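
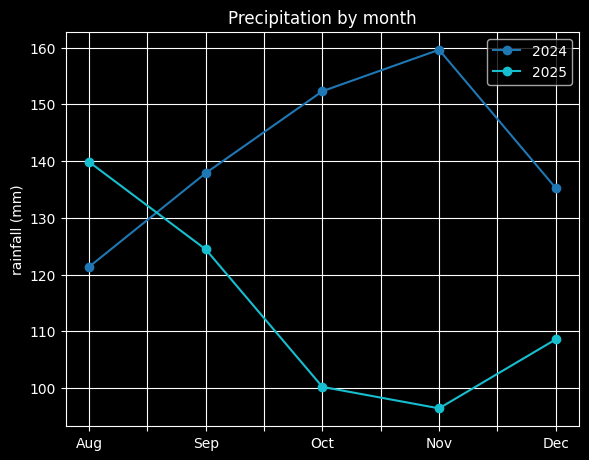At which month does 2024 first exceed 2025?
Sep

Aug: 2024 ≈ 120 vs 2025 ≈ 140 (not yet); Sep: 2024 ≈ 140 vs 2025 ≈ 120 (first crossover).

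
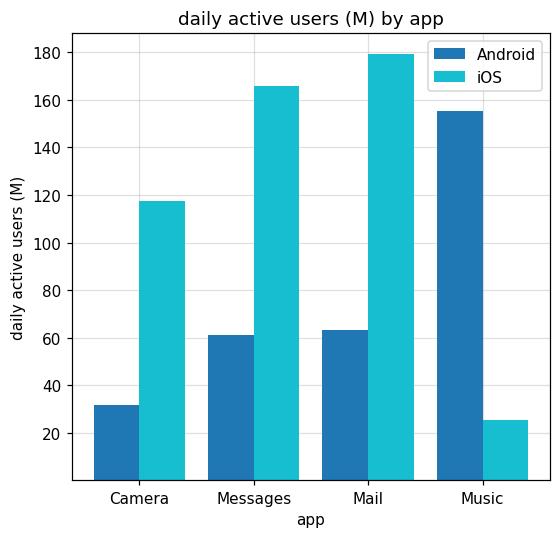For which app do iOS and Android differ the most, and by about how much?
Music, ≈ 140 M

Music: iOS ≈ 20, Android ≈ 160 → gap ≈ 140. Next-largest (Mail) is only ≈ 120.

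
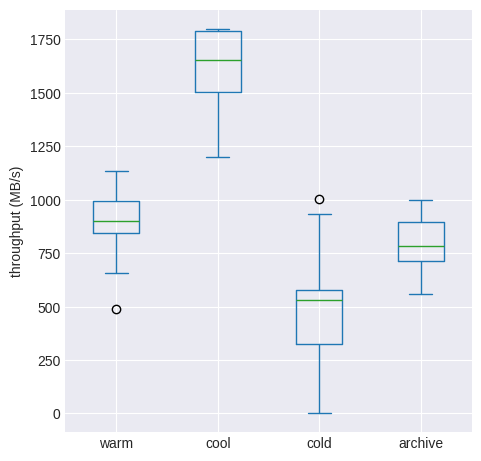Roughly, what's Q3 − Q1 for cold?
≈ 300

Q3 ≈ 600, Q1 ≈ 300; IQR ≈ 300.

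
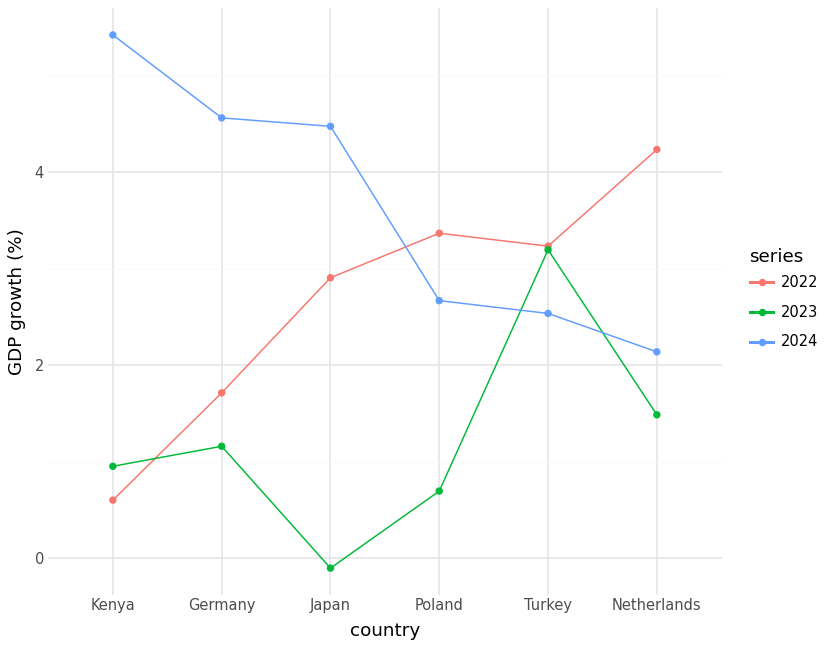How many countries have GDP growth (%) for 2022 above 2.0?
4

Above 2.0: Japan, Poland, Turkey, Netherlands.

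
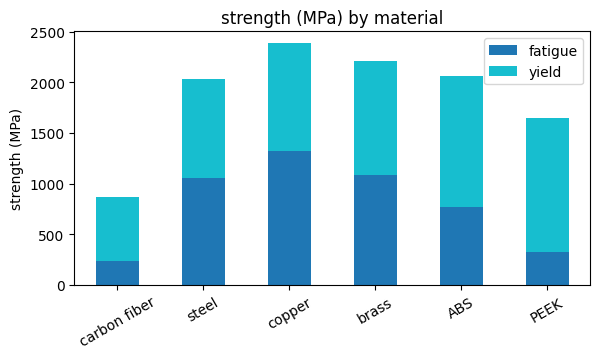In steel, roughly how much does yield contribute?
≈ 1000

yield top ≈ 2000, bottom ≈ 1000; segment ≈ 1000.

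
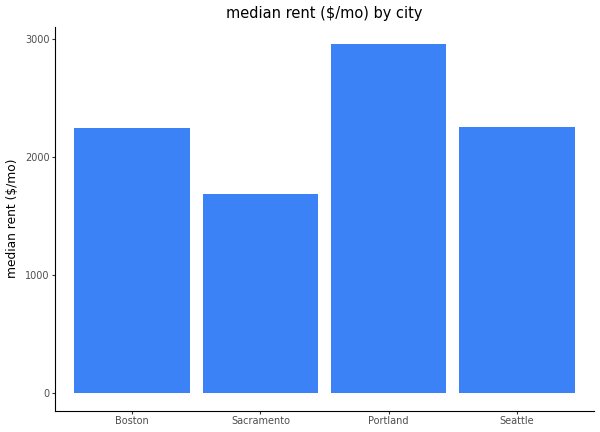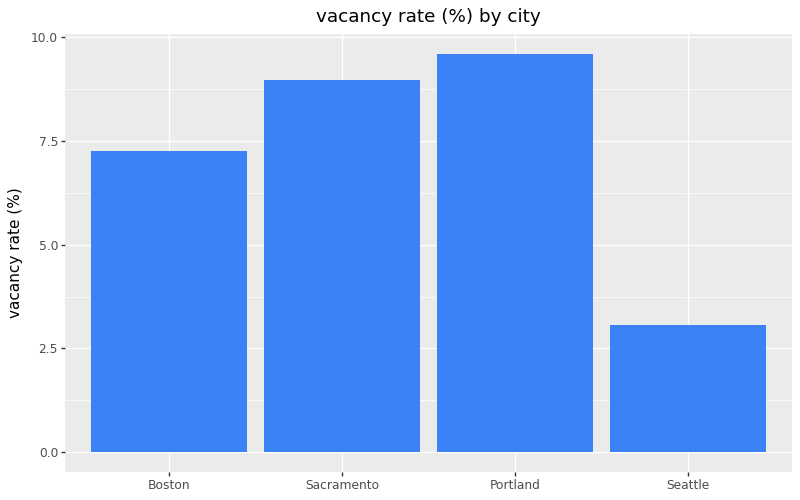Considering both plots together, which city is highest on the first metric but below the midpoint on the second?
Seattle

Chart 2 median vacancy rate (%) ≈ 8; below-median cities: Boston, Seattle. Among those, Seattle has the highest median rent ($/mo) (≈ 2500).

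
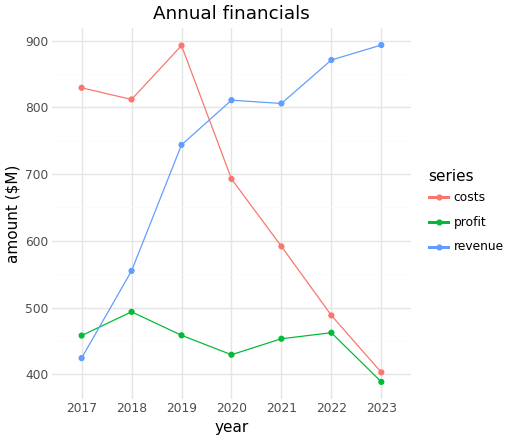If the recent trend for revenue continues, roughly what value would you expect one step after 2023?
≈ 950

Last three: 800, 850, 900 → slope ≈ 50/step → next ≈ 950.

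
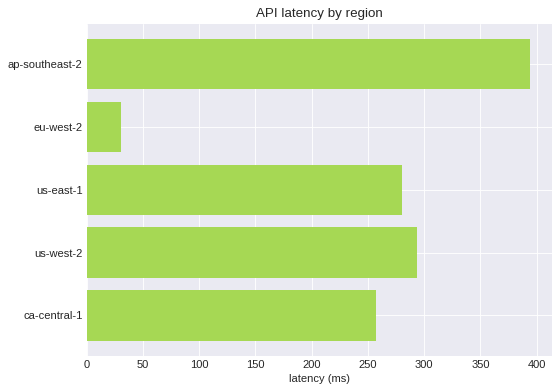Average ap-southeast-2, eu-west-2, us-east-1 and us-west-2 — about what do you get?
≈ 262

(400 + 50 + 300 + 300) / 4 ≈ 262.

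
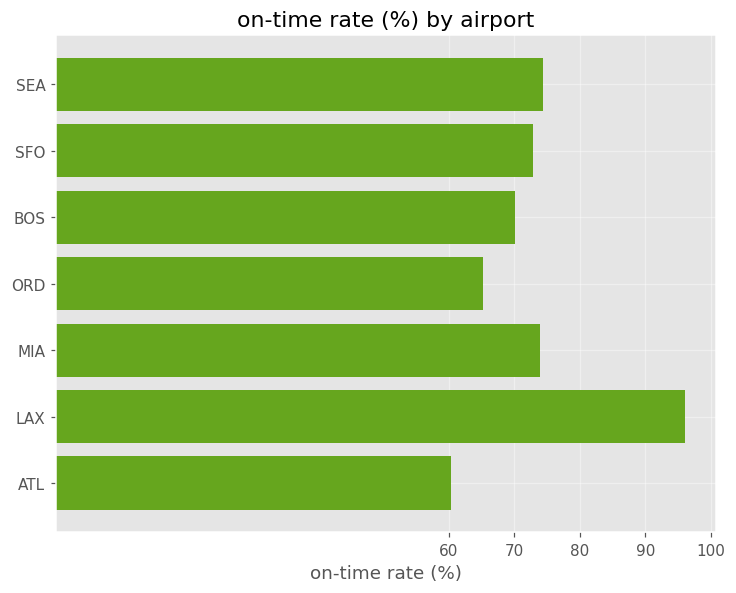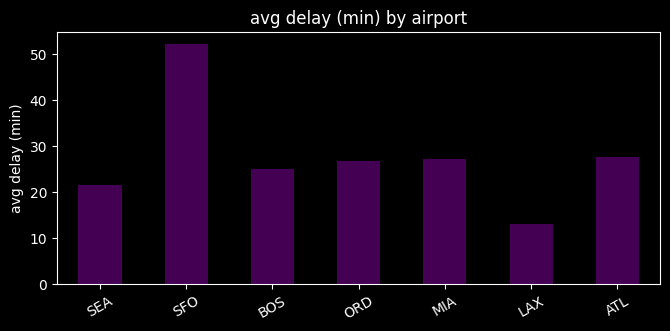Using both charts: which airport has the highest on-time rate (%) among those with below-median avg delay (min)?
Chart 2 median avg delay (min) ≈ 25; below-median airports: SEA, BOS, LAX. Among those, LAX has the highest on-time rate (%) (≈ 100).

LAX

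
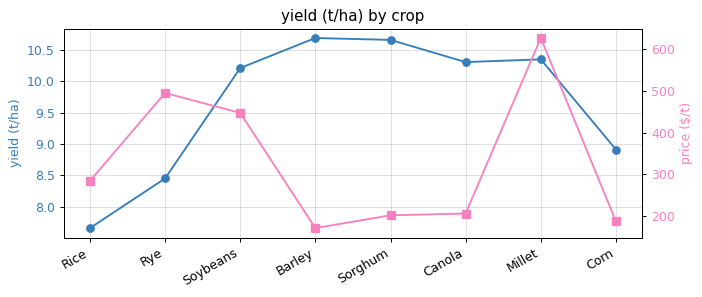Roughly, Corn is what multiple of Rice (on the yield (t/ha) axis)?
≈ 1.2×

Corn ≈ 9.0, Rice ≈ 7.5; 9.0/7.5 ≈ 1.2.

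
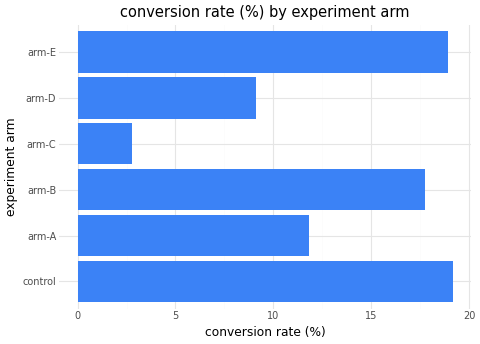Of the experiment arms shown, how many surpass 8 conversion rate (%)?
5

Above 8: control, arm-A, arm-B, arm-D, arm-E.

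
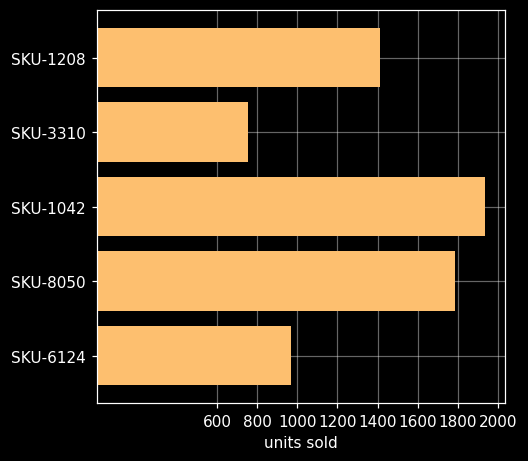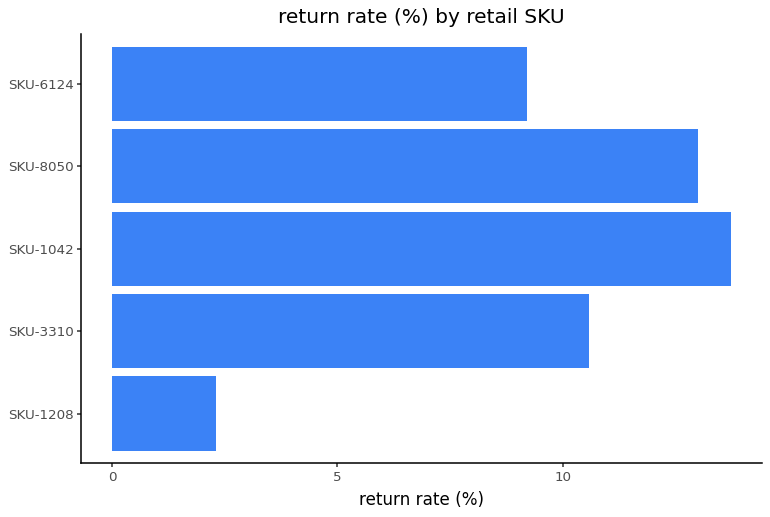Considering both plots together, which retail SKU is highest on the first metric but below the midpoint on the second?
Chart 2 median return rate (%) ≈ 10; below-median retail SKUs: SKU-1208, SKU-6124. Among those, SKU-1208 has the highest units sold (≈ 1400).

SKU-1208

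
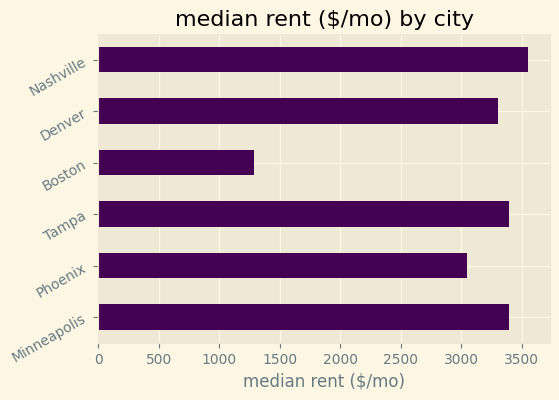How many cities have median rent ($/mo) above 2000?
Above 2000: Minneapolis, Phoenix, Tampa, Denver, Nashville.

5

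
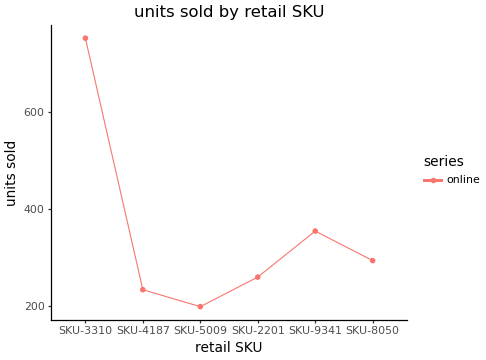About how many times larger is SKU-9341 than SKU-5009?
≈ 1.75×

SKU-9341 ≈ 350, SKU-5009 ≈ 200; 350/200 ≈ 1.75.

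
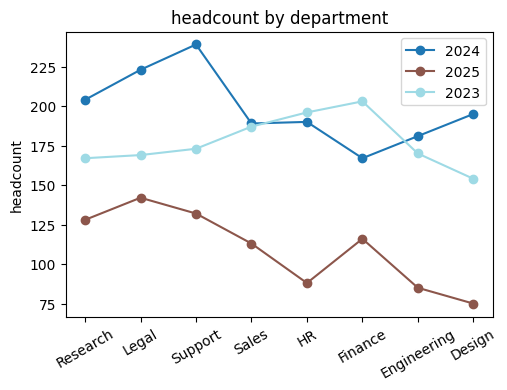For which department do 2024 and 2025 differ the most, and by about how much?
Design, ≈ 120

Design: 2024 ≈ 200, 2025 ≈ 80 → gap ≈ 120. Next-largest (Support) is only ≈ 100.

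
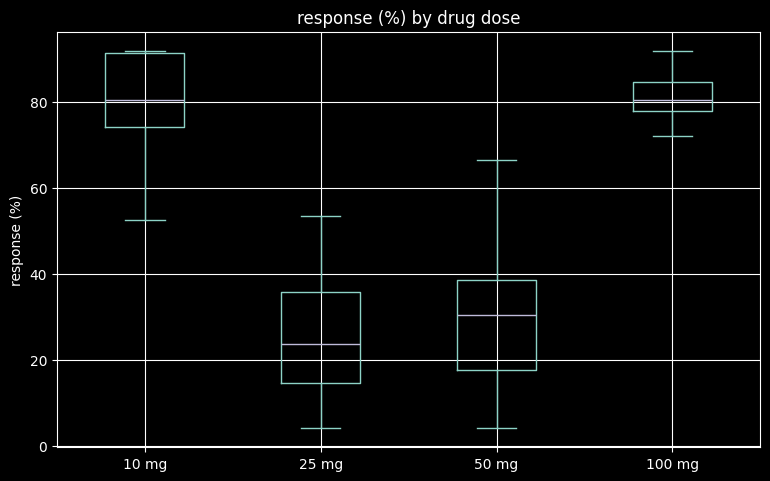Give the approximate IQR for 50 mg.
Q3 ≈ 40, Q1 ≈ 20; IQR ≈ 20.

≈ 20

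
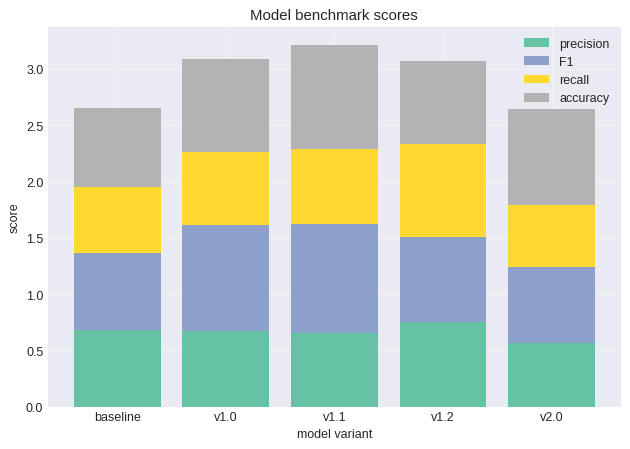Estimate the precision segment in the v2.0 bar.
precision top ≈ 0.5, bottom ≈ 0.0; segment ≈ 0.5.

≈ 0.5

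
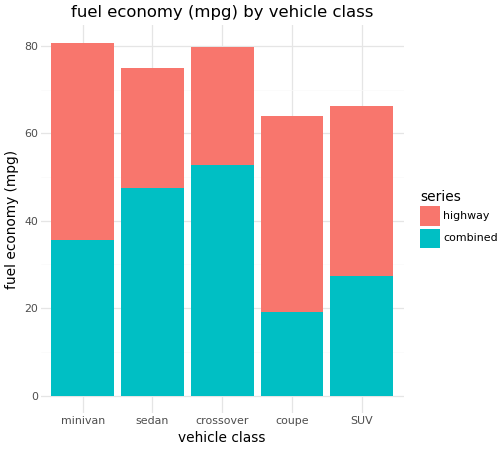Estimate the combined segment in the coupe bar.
combined top ≈ 20, bottom ≈ 0; segment ≈ 20.

≈ 20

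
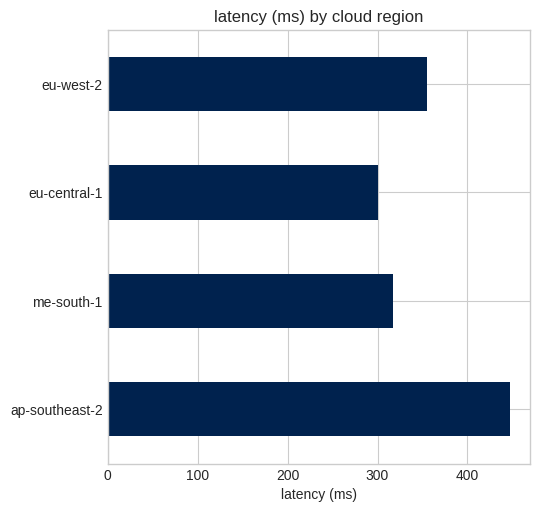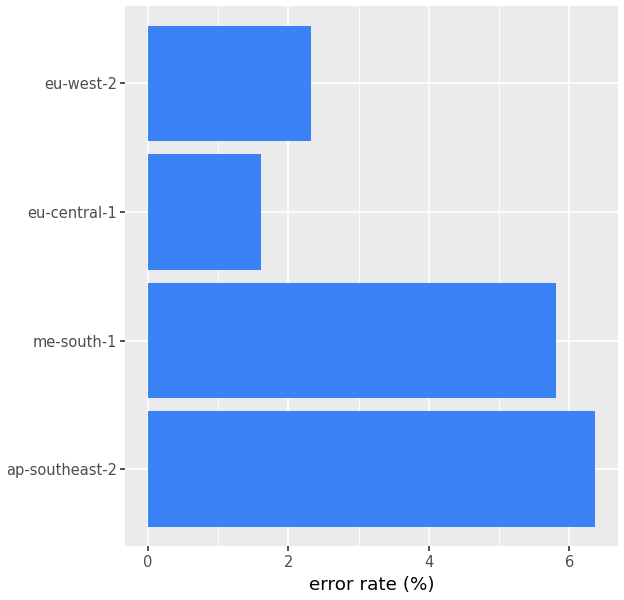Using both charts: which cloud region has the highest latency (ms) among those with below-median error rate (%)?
Chart 2 median error rate (%) ≈ 4; below-median cloud regions: eu-central-1, eu-west-2. Among those, eu-west-2 has the highest latency (ms) (≈ 350).

eu-west-2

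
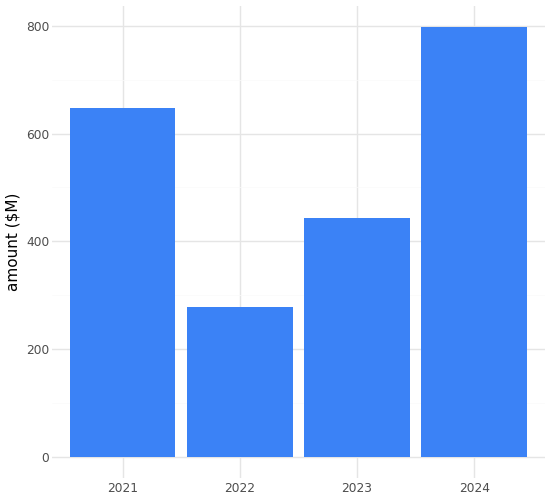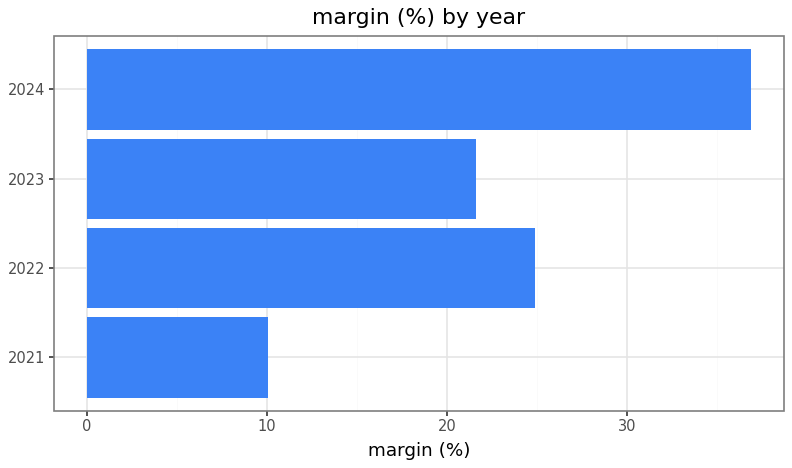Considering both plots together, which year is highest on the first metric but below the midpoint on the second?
Chart 2 median margin (%) ≈ 25; below-median years: 2021, 2023. Among those, 2021 has the highest amount ($M) (≈ 600).

2021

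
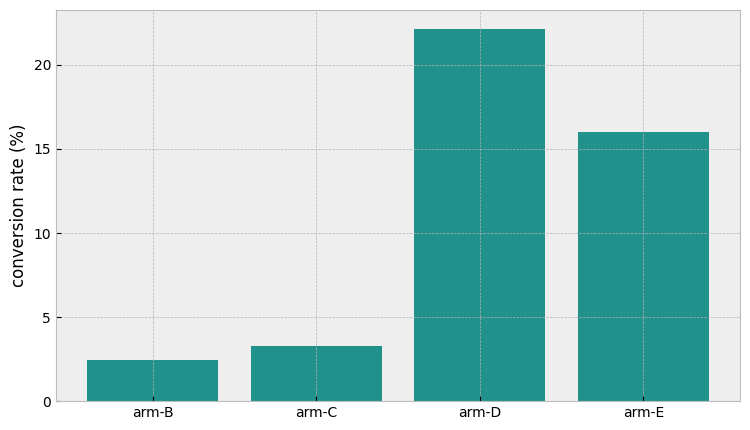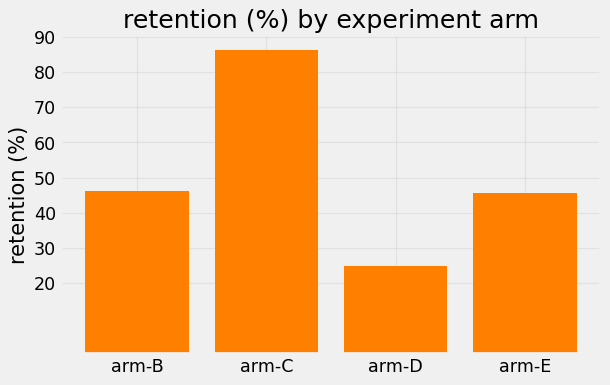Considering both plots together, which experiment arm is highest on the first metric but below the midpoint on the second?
Chart 2 median retention (%) ≈ 50; below-median experiment arms: arm-D, arm-E. Among those, arm-D has the highest conversion rate (%) (≈ 20).

arm-D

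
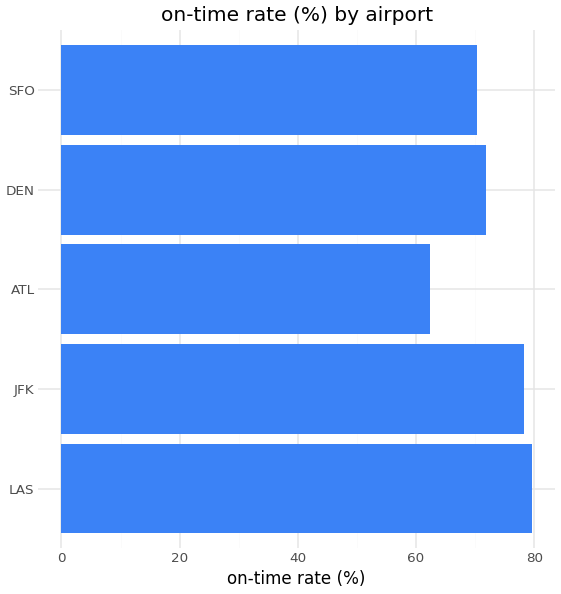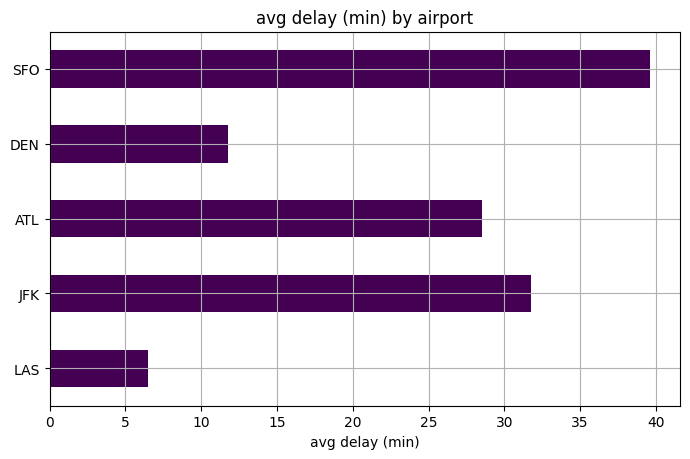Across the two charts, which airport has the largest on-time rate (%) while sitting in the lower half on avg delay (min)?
LAS

Chart 2 median avg delay (min) ≈ 30; below-median airports: LAS, DEN. Among those, LAS has the highest on-time rate (%) (≈ 80).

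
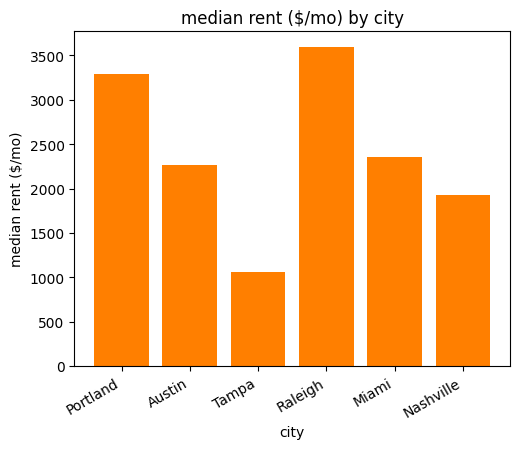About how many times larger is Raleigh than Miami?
Raleigh ≈ 3500, Miami ≈ 2500; 3500/2500 ≈ 1.4.

≈ 1.4×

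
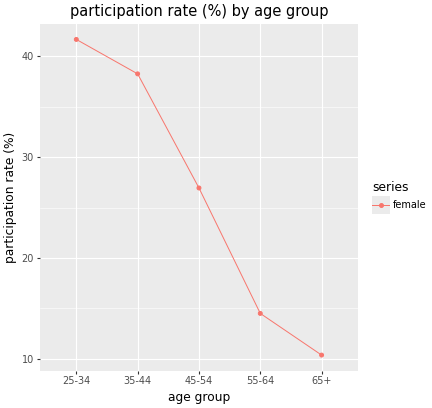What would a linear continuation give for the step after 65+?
Last three: 25, 15, 10 → slope ≈ -7.5/step → next ≈ 2.5.

≈ 2.5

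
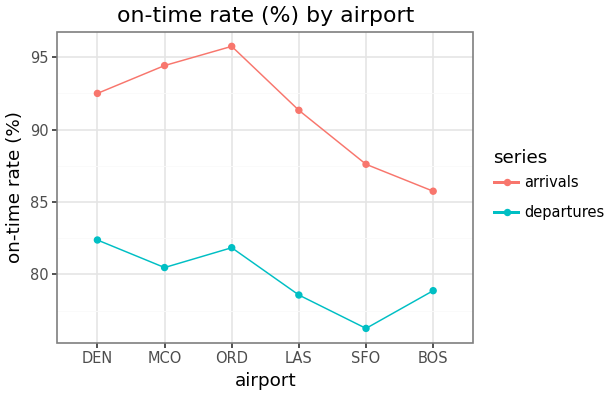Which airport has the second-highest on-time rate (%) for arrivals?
Top 3 for arrivals: ORD ≈ 96, MCO ≈ 94, DEN ≈ 92.

MCO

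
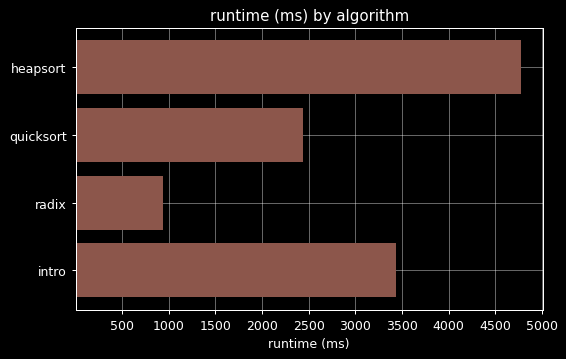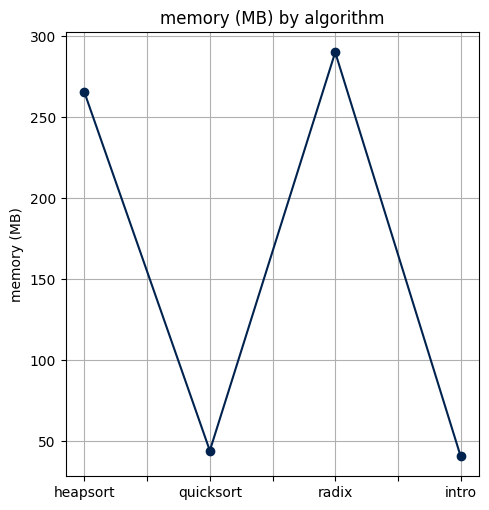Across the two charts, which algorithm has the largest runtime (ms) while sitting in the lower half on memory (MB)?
Chart 2 median memory (MB) ≈ 150; below-median algorithms: quicksort, intro. Among those, intro has the highest runtime (ms) (≈ 3500).

intro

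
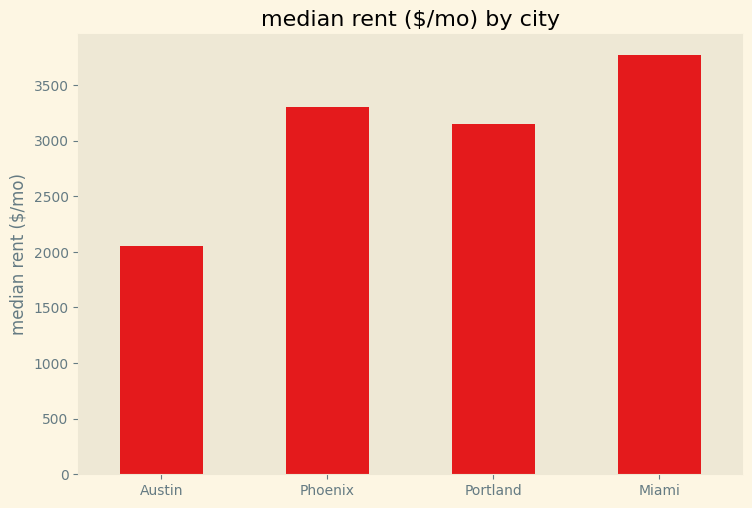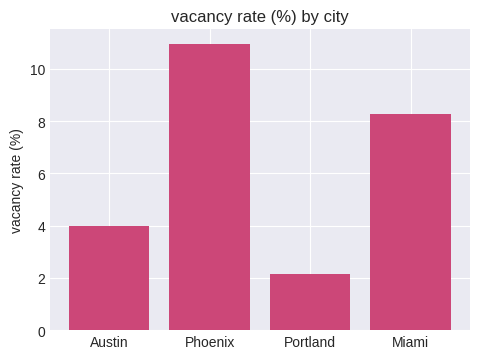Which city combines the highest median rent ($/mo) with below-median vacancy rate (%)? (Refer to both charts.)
Chart 2 median vacancy rate (%) ≈ 6; below-median cities: Austin, Portland. Among those, Portland has the highest median rent ($/mo) (≈ 3000).

Portland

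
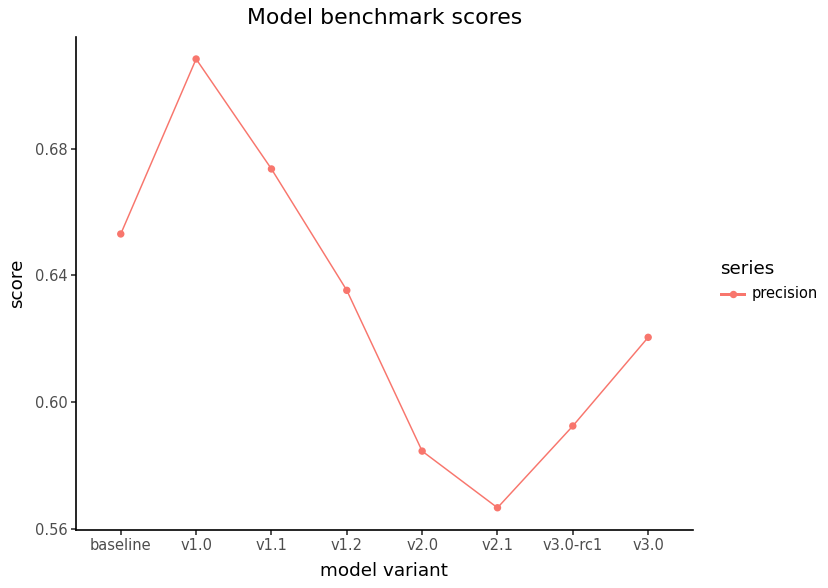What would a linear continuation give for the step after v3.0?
≈ 0.65

Last three: 0.56, 0.60, 0.62 → slope ≈ 0.03/step → next ≈ 0.65.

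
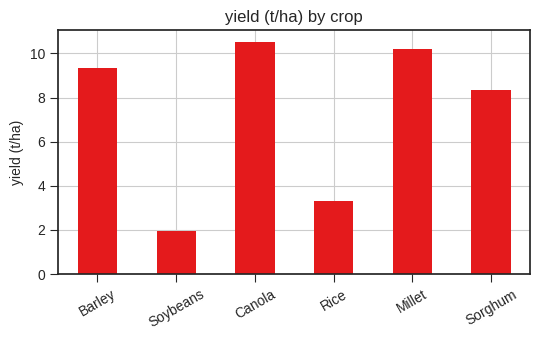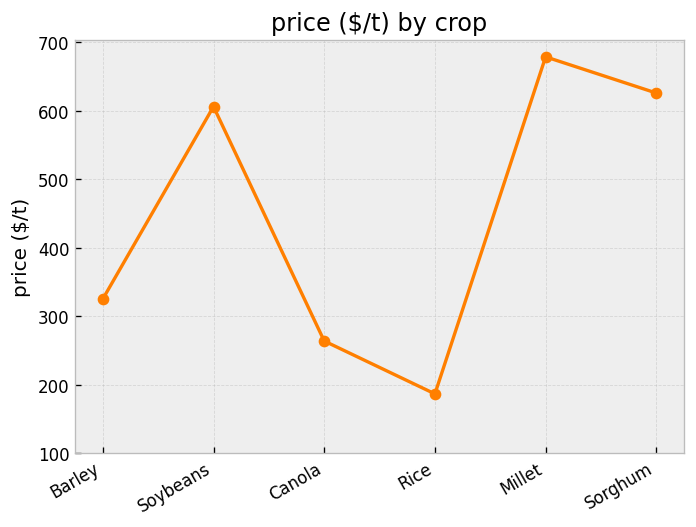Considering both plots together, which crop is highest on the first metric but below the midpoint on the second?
Chart 2 median price ($/t) ≈ 500; below-median crops: Barley, Canola, Rice. Among those, Canola has the highest yield (t/ha) (≈ 11).

Canola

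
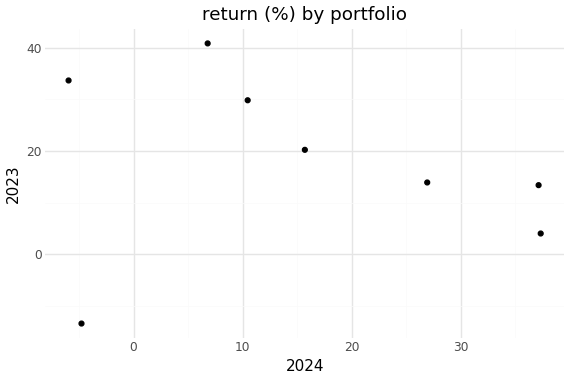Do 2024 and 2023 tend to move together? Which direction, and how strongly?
no clear correlation

Points are roughly uncorrelated; weak (|r| ≈ 0.2).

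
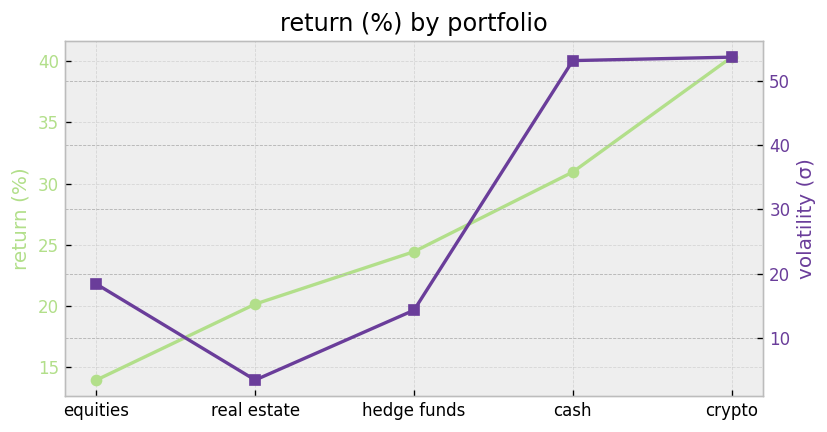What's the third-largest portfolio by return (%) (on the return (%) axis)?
hedge funds

Top 4 (on the return (%) axis): crypto ≈ 40, cash ≈ 30, hedge funds ≈ 25, real estate ≈ 20.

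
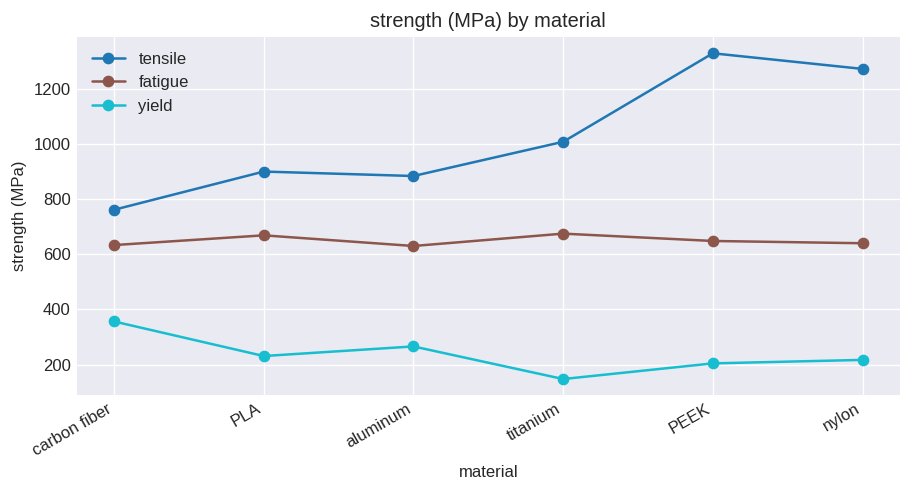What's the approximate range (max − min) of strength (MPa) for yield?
Max carbon fiber ≈ 400, min titanium ≈ 100; range ≈ 300.

≈ 300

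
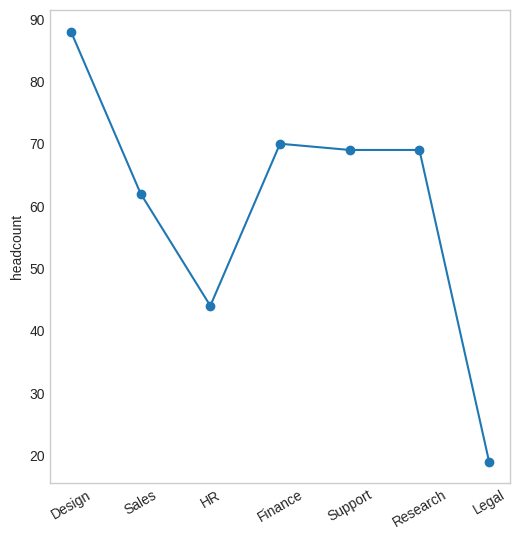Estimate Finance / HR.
≈ 1.75×

Finance ≈ 70, HR ≈ 40; 70/40 ≈ 1.75.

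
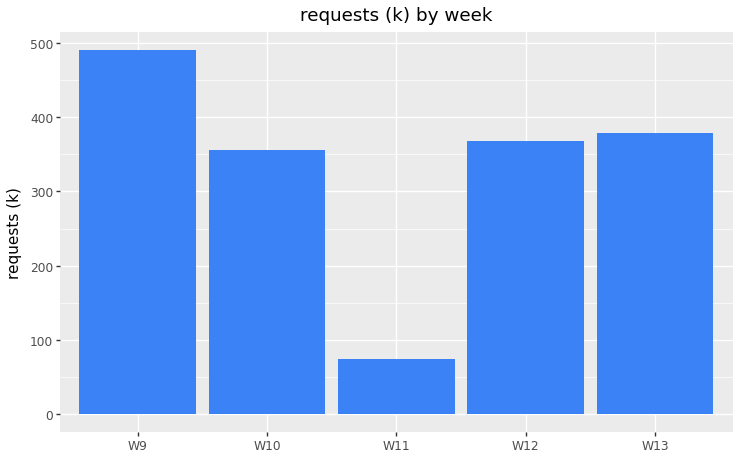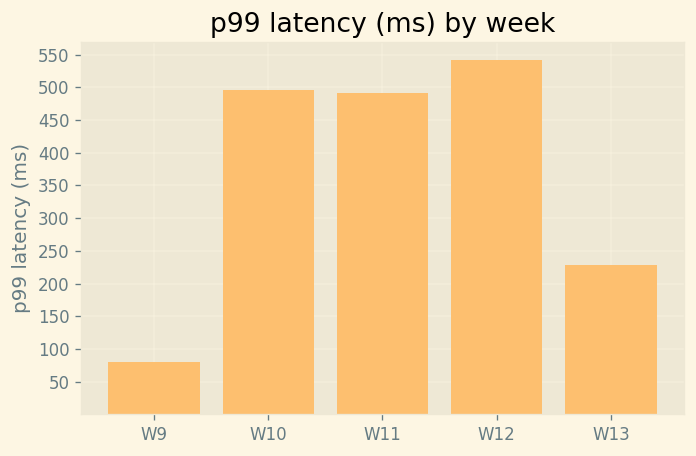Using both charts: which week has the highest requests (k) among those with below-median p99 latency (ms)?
W9

Chart 2 median p99 latency (ms) ≈ 500; below-median weeks: W9, W13. Among those, W9 has the highest requests (k) (≈ 500).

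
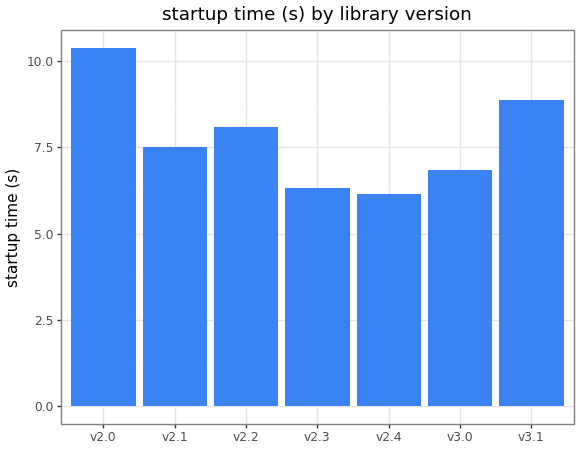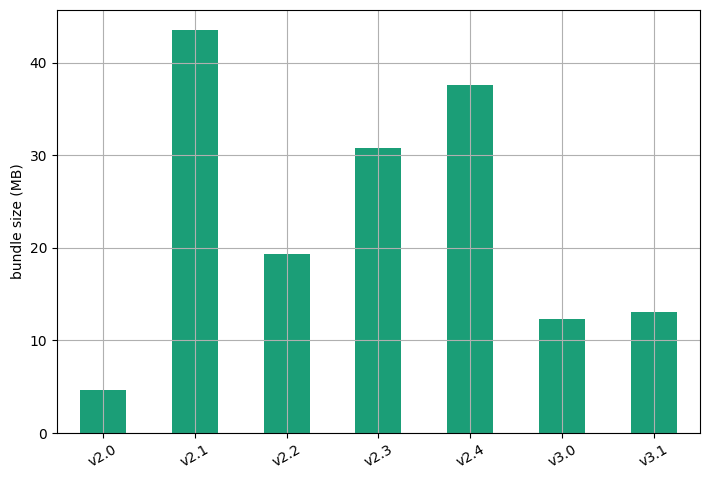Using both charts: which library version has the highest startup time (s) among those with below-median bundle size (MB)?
Chart 2 median bundle size (MB) ≈ 20; below-median library versions: v2.0, v3.0, v3.1. Among those, v2.0 has the highest startup time (s) (≈ 10).

v2.0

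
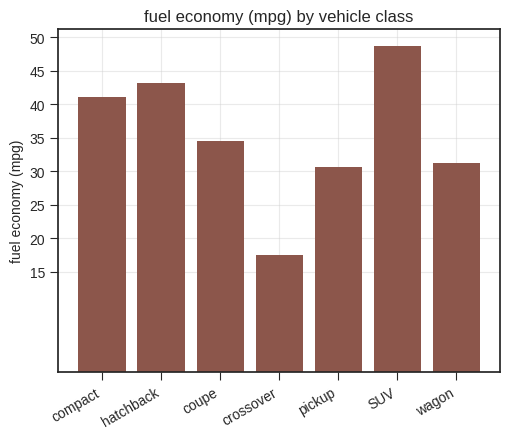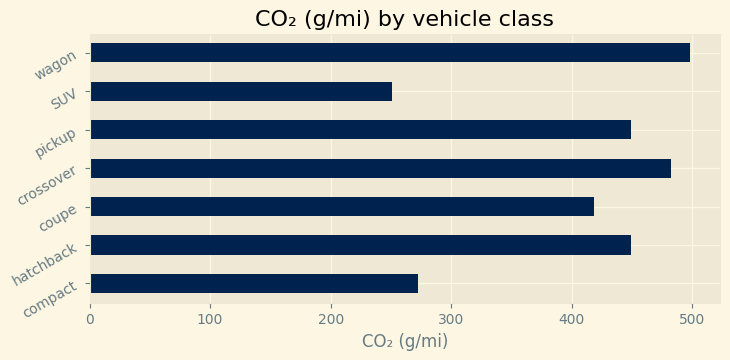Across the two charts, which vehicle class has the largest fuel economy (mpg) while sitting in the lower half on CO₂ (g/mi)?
SUV

Chart 2 median CO₂ (g/mi) ≈ 450; below-median vehicle classes: compact, coupe, SUV. Among those, SUV has the highest fuel economy (mpg) (≈ 50).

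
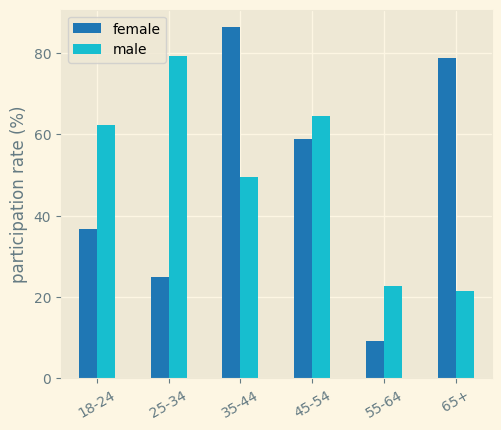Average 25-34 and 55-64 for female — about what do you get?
(20 + 10) / 2 ≈ 15.

≈ 15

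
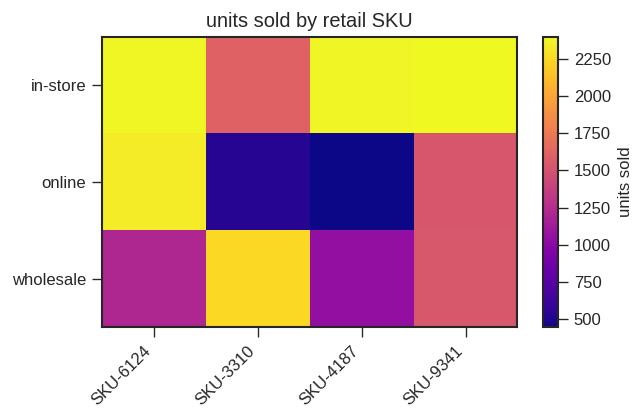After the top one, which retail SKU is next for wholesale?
Top 3 for wholesale: SKU-3310 ≈ 2200, SKU-9341 ≈ 1600, SKU-6124 ≈ 1200.

SKU-9341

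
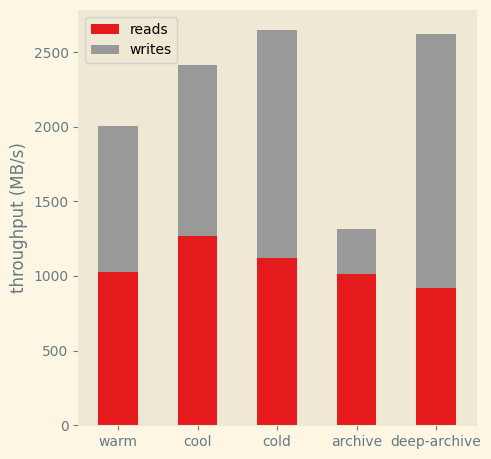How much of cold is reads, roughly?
reads top ≈ 1000, bottom ≈ 0; segment ≈ 1000.

≈ 1000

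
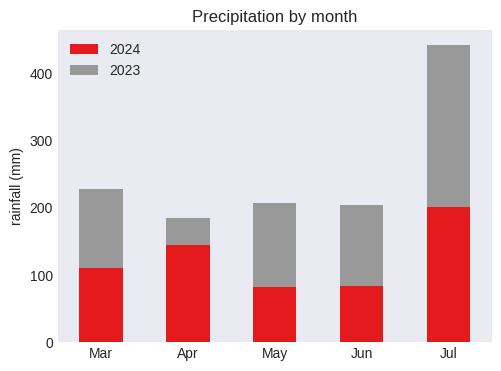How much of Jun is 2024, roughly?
2024 top ≈ 100, bottom ≈ 0; segment ≈ 100.

≈ 100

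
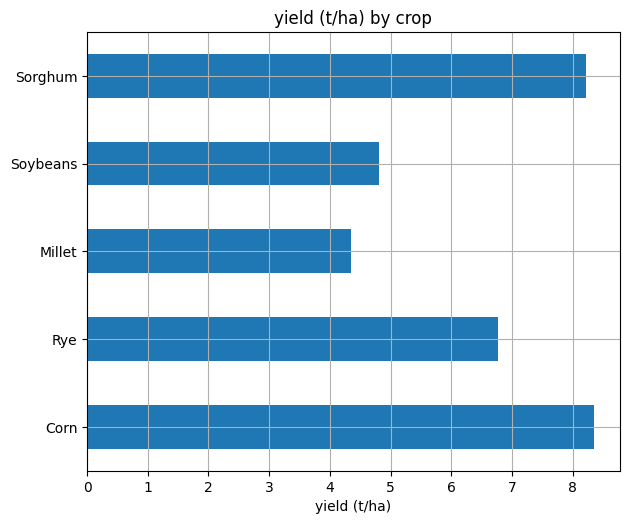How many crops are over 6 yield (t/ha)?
3

Above 6: Corn, Rye, Sorghum.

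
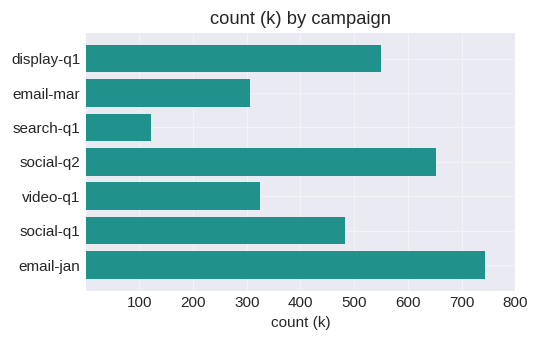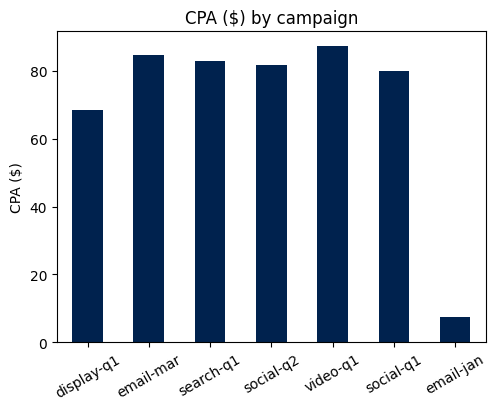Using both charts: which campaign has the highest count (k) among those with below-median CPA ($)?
Chart 2 median CPA ($) ≈ 80; below-median campaigns: display-q1, social-q1, email-jan. Among those, email-jan has the highest count (k) (≈ 700).

email-jan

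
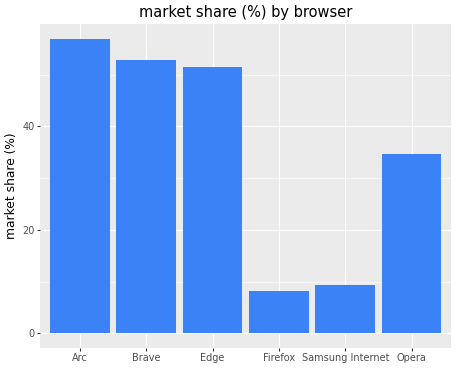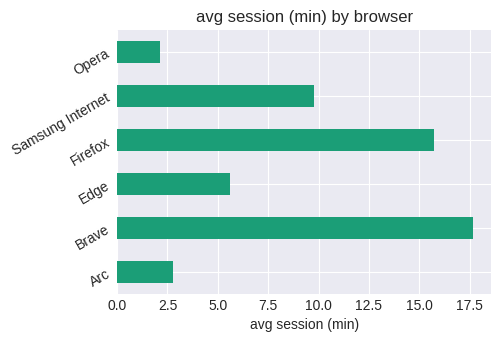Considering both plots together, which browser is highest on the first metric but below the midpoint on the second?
Arc

Chart 2 median avg session (min) ≈ 8; below-median browsers: Arc, Edge, Opera. Among those, Arc has the highest market share (%) (≈ 60).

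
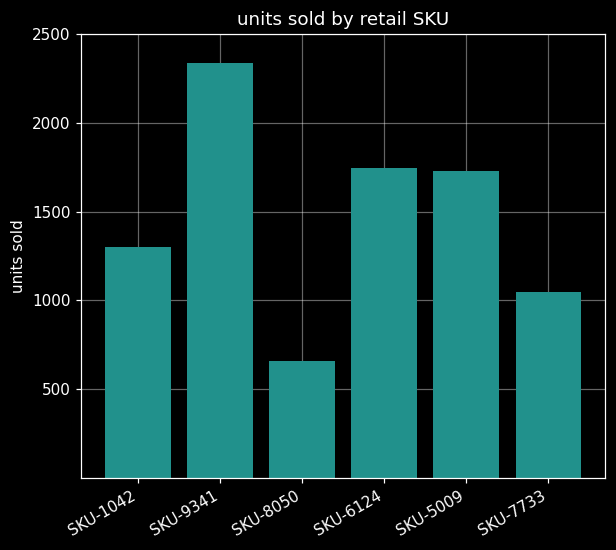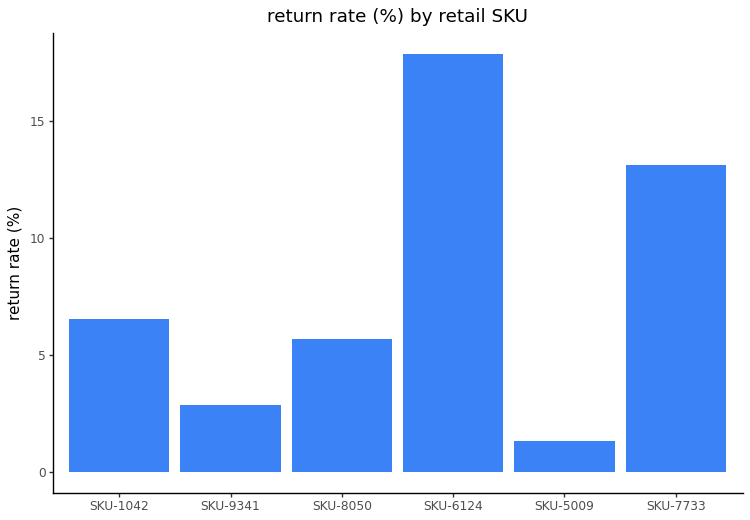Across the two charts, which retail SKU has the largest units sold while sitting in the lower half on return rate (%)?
SKU-9341

Chart 2 median return rate (%) ≈ 6; below-median retail SKUs: SKU-9341, SKU-8050, SKU-5009. Among those, SKU-9341 has the highest units sold (≈ 2500).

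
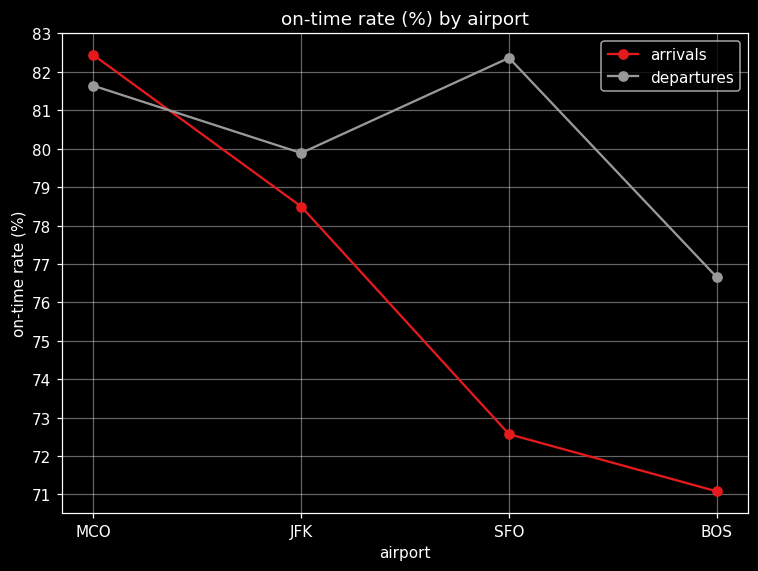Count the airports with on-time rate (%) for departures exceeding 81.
2

Above 81: MCO, SFO.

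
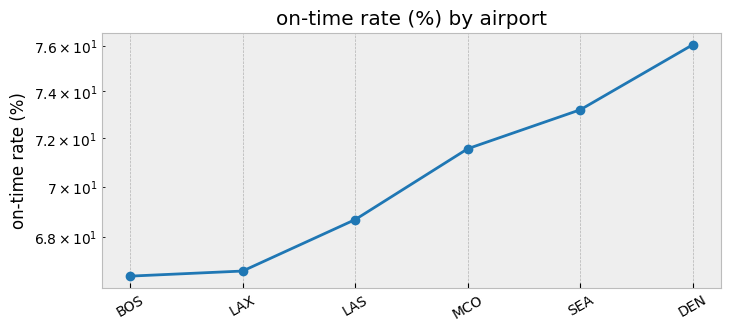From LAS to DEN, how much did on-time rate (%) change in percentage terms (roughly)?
LAS ≈ 69, DEN ≈ 76; (76 − 69) / 69 ≈ +10.1%.

≈ +10.1%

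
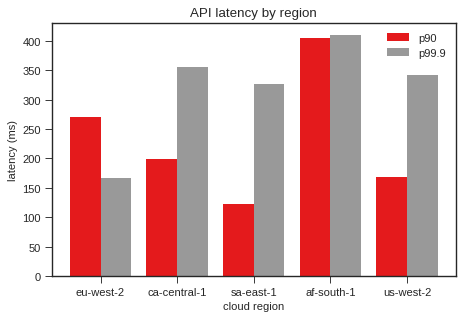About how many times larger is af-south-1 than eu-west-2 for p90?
af-south-1 ≈ 400, eu-west-2 ≈ 250; 400/250 ≈ 1.6.

≈ 1.6×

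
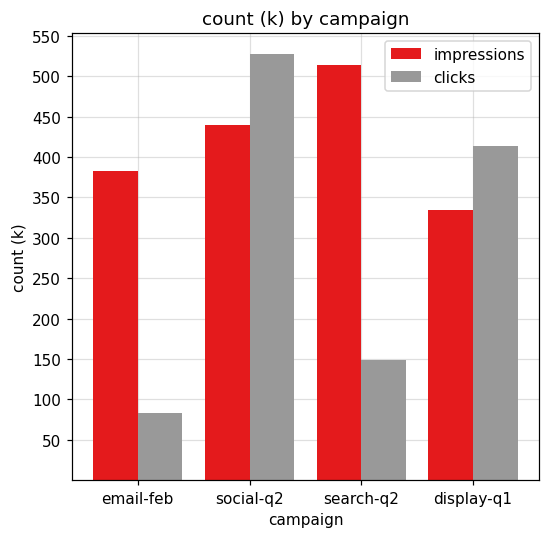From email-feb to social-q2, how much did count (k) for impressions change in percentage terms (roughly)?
email-feb ≈ 400, social-q2 ≈ 450; (450 − 400) / 400 ≈ +12.5%.

≈ +12.5%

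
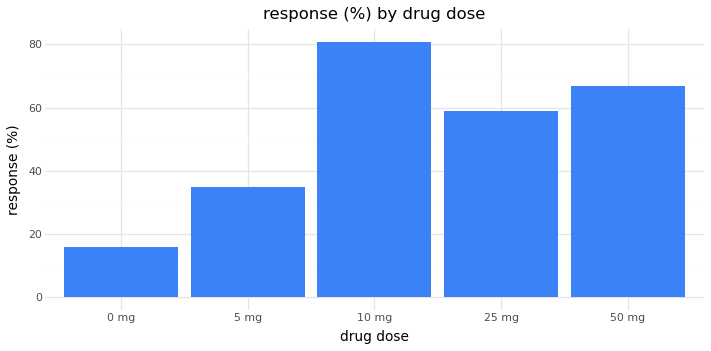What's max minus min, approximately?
≈ 60

Max 10 mg ≈ 80, min 0 mg ≈ 20; range ≈ 60.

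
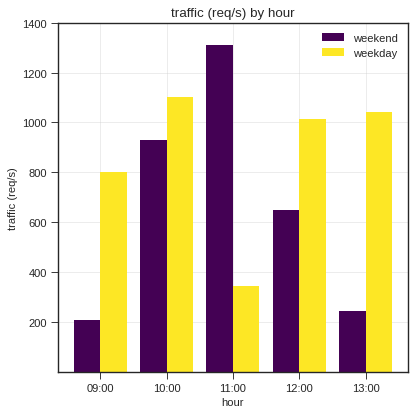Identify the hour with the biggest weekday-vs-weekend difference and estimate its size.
11:00: weekday ≈ 400, weekend ≈ 1400 → gap ≈ 1000. Next-largest (13:00) is only ≈ 800.

11:00, ≈ 1000 req/s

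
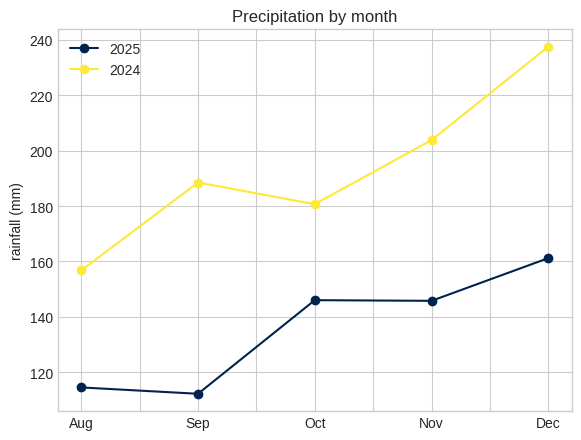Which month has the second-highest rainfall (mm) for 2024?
Top 3 for 2024: Dec ≈ 240, Nov ≈ 200, Sep ≈ 180.

Nov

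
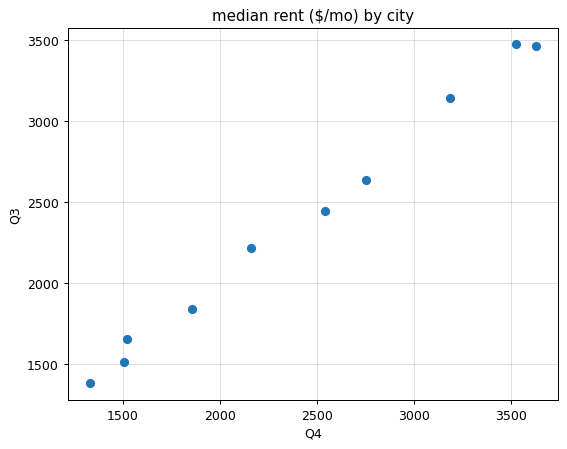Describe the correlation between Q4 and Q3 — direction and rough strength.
positive, strong

Points are positively correlated; strong (|r| ≈ 1.0).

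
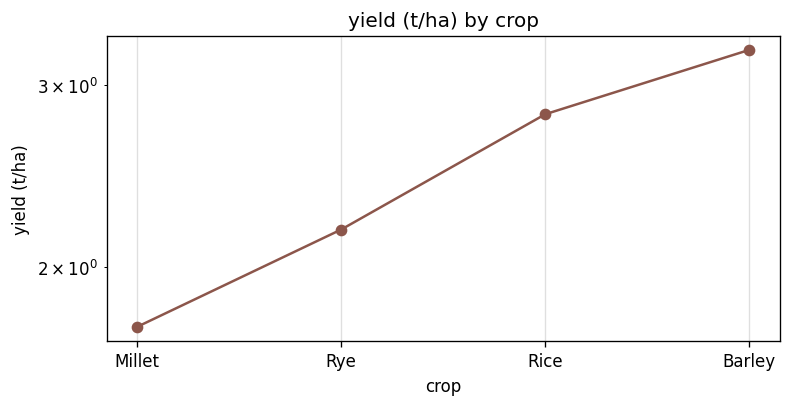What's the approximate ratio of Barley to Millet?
Barley ≈ 3.2, Millet ≈ 1.8; 3.2/1.8 ≈ 1.78.

≈ 1.78×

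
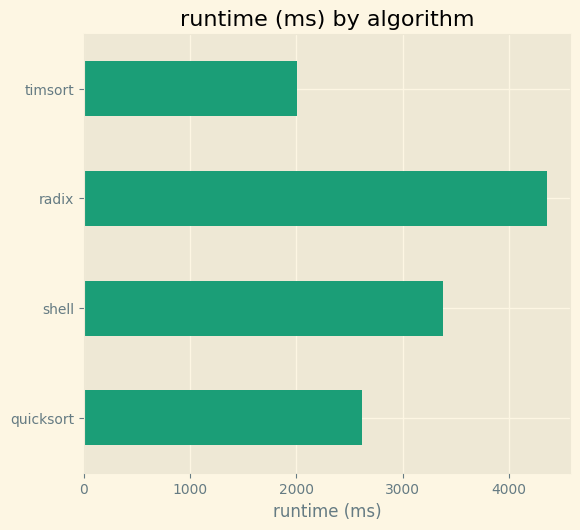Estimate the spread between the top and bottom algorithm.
≈ 2500

Max radix ≈ 4500, min timsort ≈ 2000; range ≈ 2500.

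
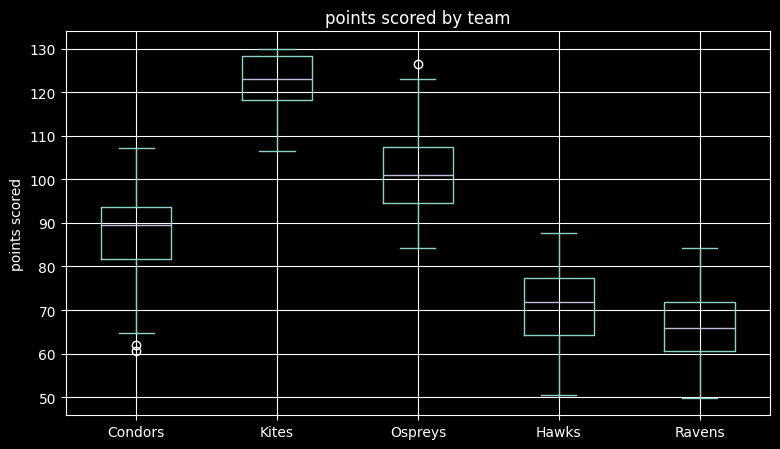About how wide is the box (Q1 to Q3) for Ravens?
Q3 ≈ 70, Q1 ≈ 60; IQR ≈ 10.

≈ 10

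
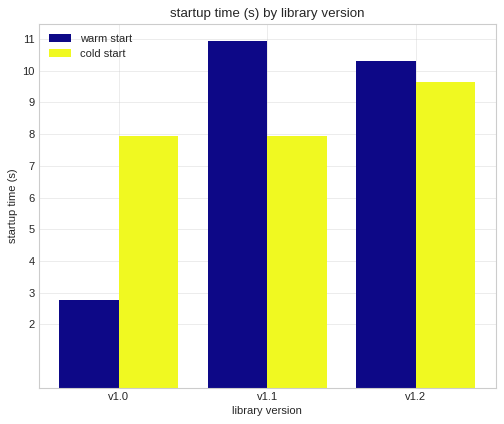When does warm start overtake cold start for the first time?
v1.1

v1.0: warm start ≈ 3 vs cold start ≈ 8 (not yet); v1.1: warm start ≈ 11 vs cold start ≈ 8 (first crossover).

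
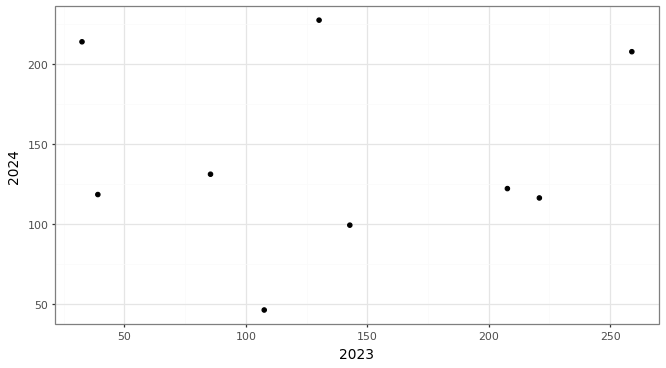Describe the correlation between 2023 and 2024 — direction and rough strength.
Points are roughly uncorrelated; weak (|r| ≈ 0.0).

no clear correlation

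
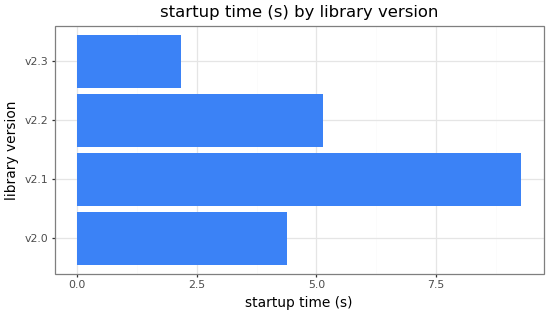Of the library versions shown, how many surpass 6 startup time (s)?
1

Above 6: v2.1.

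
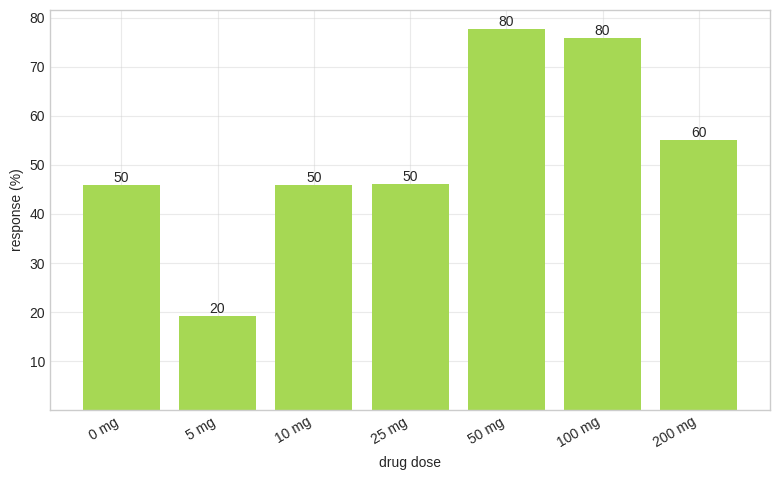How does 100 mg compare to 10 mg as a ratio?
100 mg ≈ 80, 10 mg ≈ 50; 80/50 ≈ 1.6.

≈ 1.6×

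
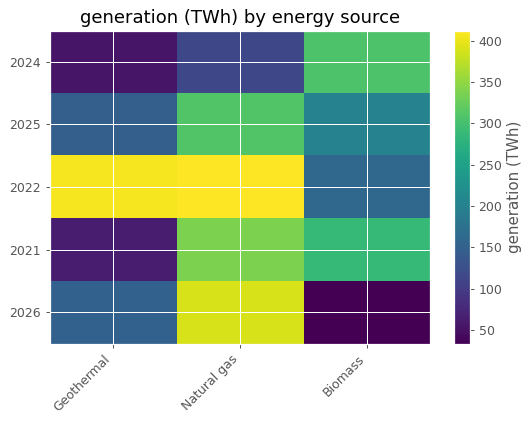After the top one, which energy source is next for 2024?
Top 3 for 2024: Biomass ≈ 300, Natural gas ≈ 100, Geothermal ≈ 50.

Natural gas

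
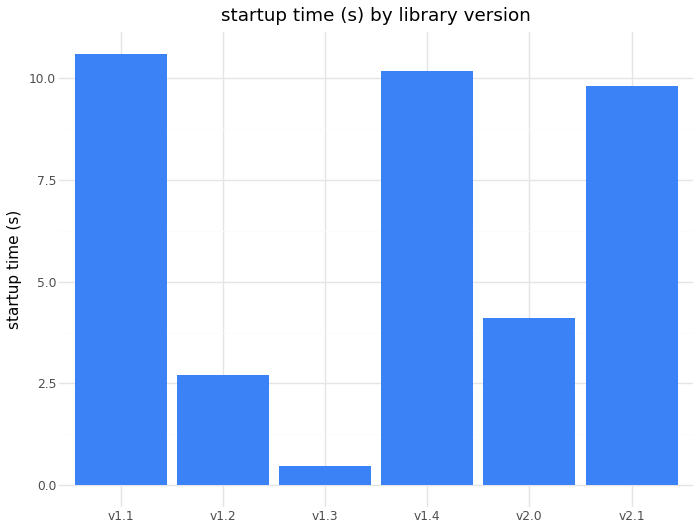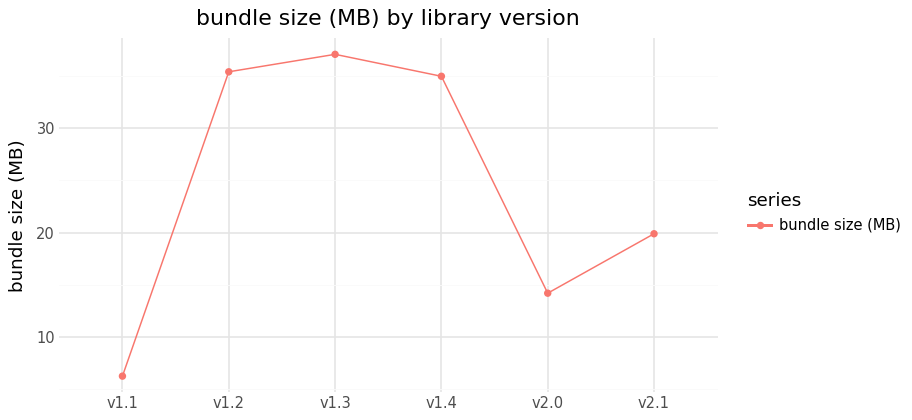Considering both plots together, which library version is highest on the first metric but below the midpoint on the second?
v1.1

Chart 2 median bundle size (MB) ≈ 25; below-median library versions: v1.1, v2.0, v2.1. Among those, v1.1 has the highest startup time (s) (≈ 11).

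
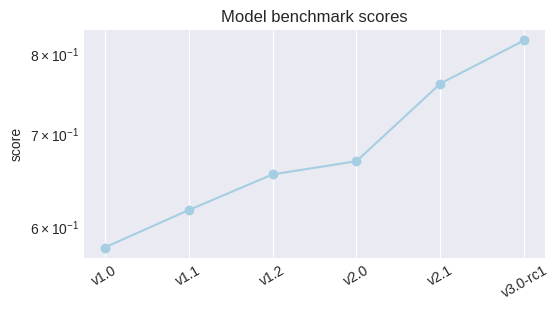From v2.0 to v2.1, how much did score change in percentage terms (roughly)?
v2.0 ≈ 0.66, v2.1 ≈ 0.76; (0.76 − 0.66) / 0.66 ≈ +15.2%.

≈ +15.2%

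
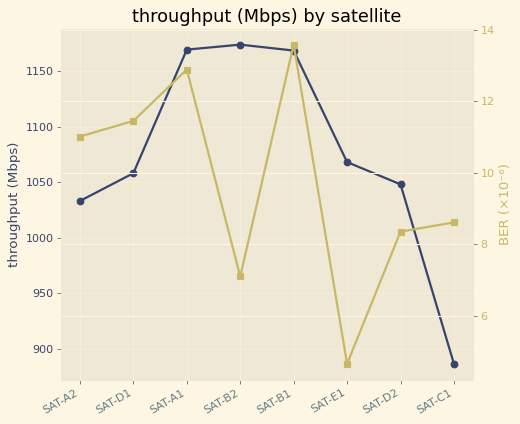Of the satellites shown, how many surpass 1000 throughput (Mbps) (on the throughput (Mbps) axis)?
Above 1000: SAT-A2, SAT-D1, SAT-A1, SAT-B2, SAT-B1, SAT-E1, SAT-D2.

7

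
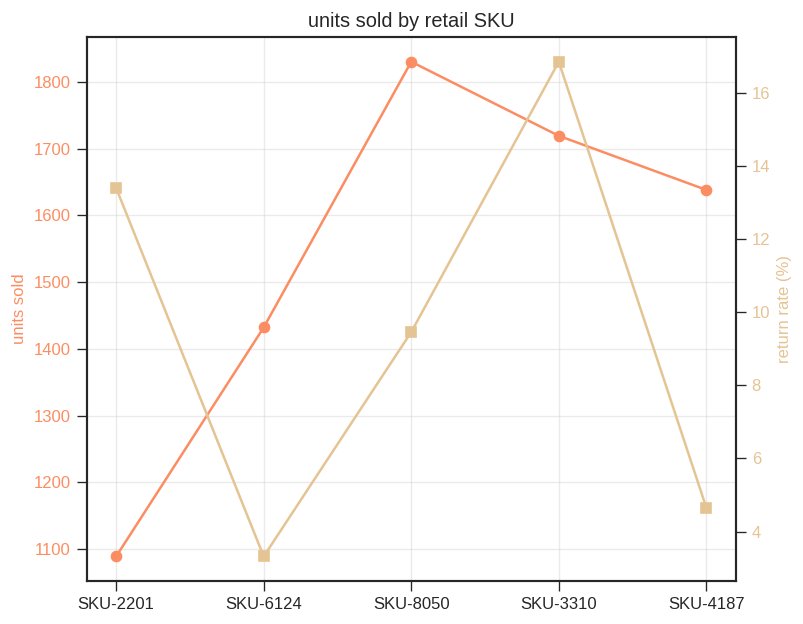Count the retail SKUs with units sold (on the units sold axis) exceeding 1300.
4

Above 1300: SKU-6124, SKU-8050, SKU-3310, SKU-4187.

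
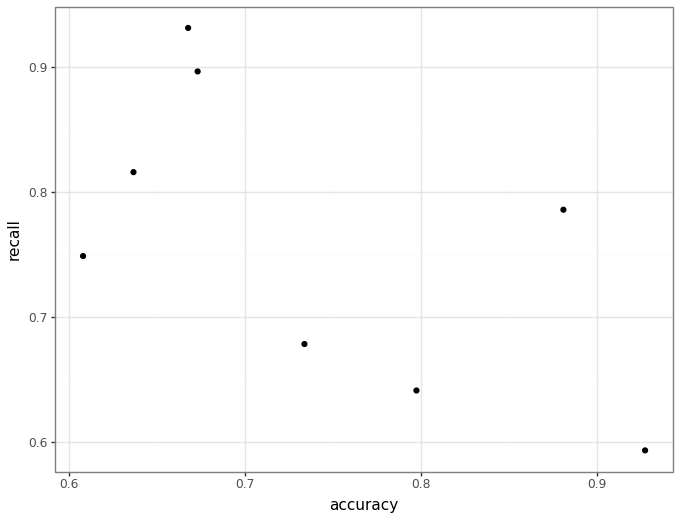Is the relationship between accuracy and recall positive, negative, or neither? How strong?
Points are negatively correlated; moderate (|r| ≈ 0.6).

negative, moderate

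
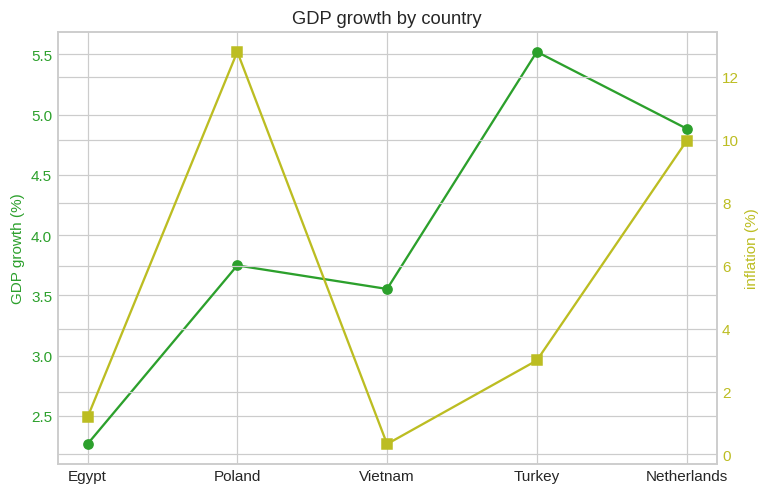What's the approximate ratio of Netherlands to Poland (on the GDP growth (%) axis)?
≈ 1.43×

Netherlands ≈ 5.0, Poland ≈ 3.5; 5.0/3.5 ≈ 1.43.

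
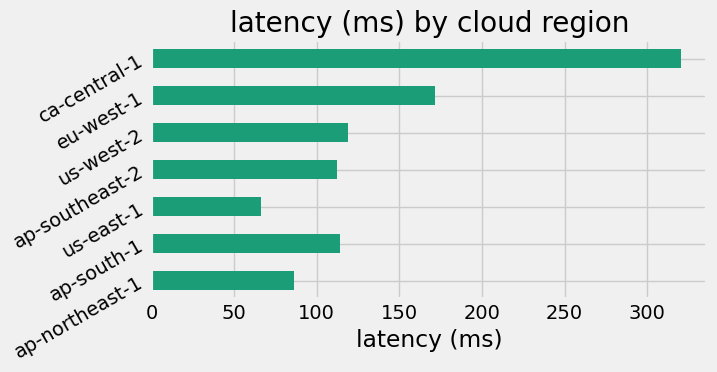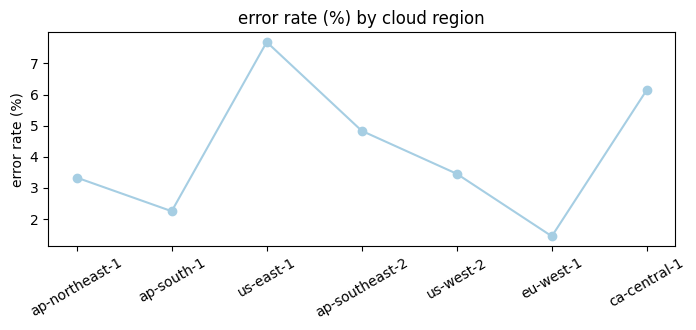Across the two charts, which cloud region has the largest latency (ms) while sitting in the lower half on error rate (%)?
Chart 2 median error rate (%) ≈ 3; below-median cloud regions: ap-northeast-1, ap-south-1, eu-west-1. Among those, eu-west-1 has the highest latency (ms) (≈ 150).

eu-west-1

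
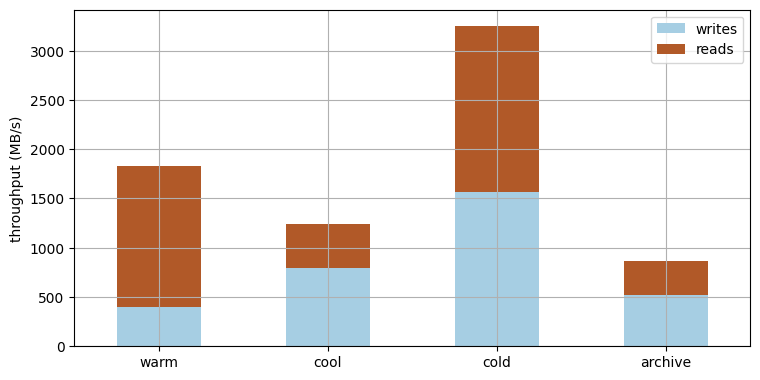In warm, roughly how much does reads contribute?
≈ 1500

reads top ≈ 2000, bottom ≈ 500; segment ≈ 1500.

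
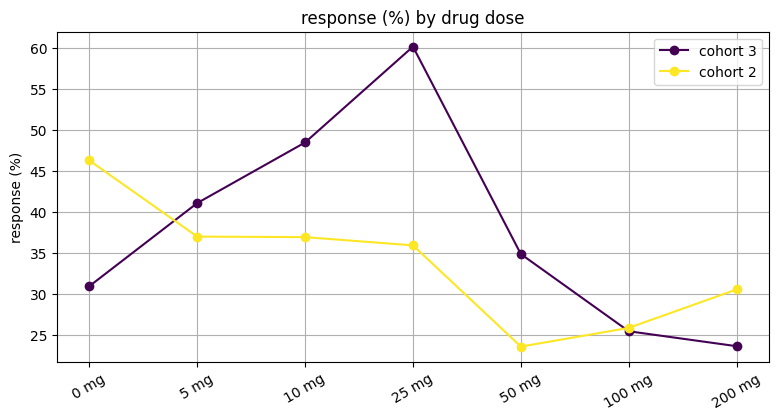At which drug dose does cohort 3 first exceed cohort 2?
5 mg

0 mg: cohort 3 ≈ 30 vs cohort 2 ≈ 45 (not yet); 5 mg: cohort 3 ≈ 40 vs cohort 2 ≈ 35 (first crossover).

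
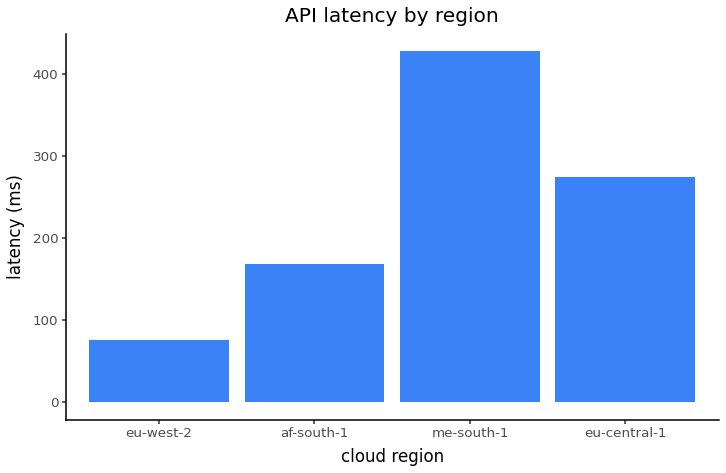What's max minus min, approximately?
≈ 350

Max me-south-1 ≈ 450, min eu-west-2 ≈ 100; range ≈ 350.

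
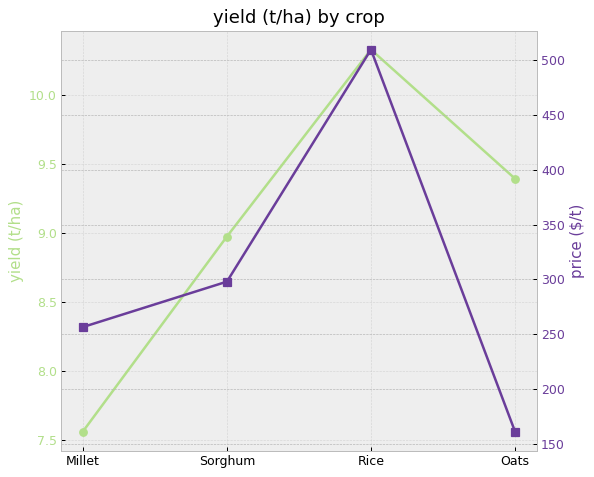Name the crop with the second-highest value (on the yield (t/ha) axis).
Oats

Top 3 (on the yield (t/ha) axis): Rice ≈ 10.5, Oats ≈ 9.5, Sorghum ≈ 9.0.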